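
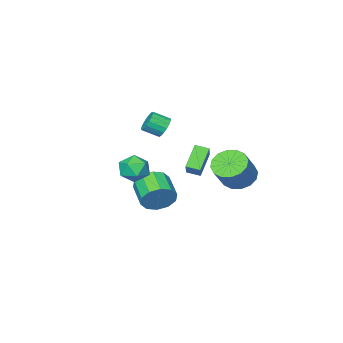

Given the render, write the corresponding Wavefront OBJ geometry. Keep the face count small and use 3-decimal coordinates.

v -0.027 1.258 3.297
v 0.418 1.335 2.762
v 1.132 0.72 3.268
v 0.687 0.642 3.803
v 0.493 1.59 2.967
v 1.207 0.974 3.473
v 0.449 1.769 3.247
v 1.163 1.153 3.753
v 0.295 1.83 3.538
v 1.01 1.215 4.044
v 0.068 1.761 3.774
v 0.783 1.145 4.28
v -0.181 1.576 3.901
v 0.534 0.961 4.407
v -0.395 1.318 3.89
v 0.32 0.703 4.396
v -0.524 1.047 3.742
v 0.19 0.431 4.248
v -0.54 0.824 3.493
v 0.174 0.208 3.999
v -0.438 0.7 3.199
v 0.276 0.084 3.705
v -0.242 0.704 2.927
v 0.472 0.088 3.433
v 0.003 0.835 2.74
v 0.717 0.219 3.246
v 0.241 1.063 2.681
v 0.956 0.447 3.187
v -1.256 2.354 1.545
v -0.443 3.257 2.57
v -1.73 2.985 1.365
v -0.918 3.889 2.39
v -0.262 2.771 0.39
v 0.55 3.675 1.415
v -0.737 3.403 0.21
v 0.076 4.306 1.235
v -1.699 -1.296 -3.765
v -1.235 -1.839 -4.588
v -1.898 -3.328 -3.978
v -2.361 -2.784 -3.155
v -0.798 -1.824 -4.076
v -1.46 -3.313 -3.466
v -0.704 -1.607 -3.446
v -1.367 -3.096 -2.835
v -0.991 -1.271 -2.937
v -1.653 -2.76 -2.326
v -1.548 -0.944 -2.745
v -2.21 -2.433 -2.134
v -2.162 -0.752 -2.942
v -2.825 -2.241 -2.332
v -2.6 -0.767 -3.454
v -3.262 -2.256 -2.844
v -2.693 -0.984 -4.085
v -3.356 -2.473 -3.474
v -2.407 -1.32 -4.594
v -3.069 -2.809 -3.983
v -1.85 -1.647 -4.786
v -2.512 -3.136 -4.175
v 0.753 0.556 0.549
v 1.425 0.656 -0.183
v 0.495 -0.976 0.103
v 1.167 -0.876 -0.629
v 1.464 -0.878 0.324
v 1.624 0.069 0.6
v 0.296 -0.389 -0.68
v 0.456 0.558 -0.404
v 1.143 0.072 -0.943
v 1.864 -0.23 -0.322
v 0.056 -0.09 0.242
v 0.777 -0.392 0.863
v -3.305 3.642 -0.491
v -2.452 3.366 -1.075
v -1.343 3.781 0.346
v -2.195 4.058 0.931
v -2.526 3.905 -1.175
v -1.416 4.32 0.246
v -2.808 4.375 -1.092
v -1.699 4.79 0.329
v -3.223 4.648 -0.848
v -2.114 5.063 0.573
v -3.66 4.651 -0.508
v -2.551 5.067 0.913
v -4.002 4.385 -0.163
v -2.893 4.8 1.258
v -4.157 3.919 0.094
v -3.048 4.334 1.515
v -4.084 3.38 0.194
v -2.974 3.795 1.615
v -3.801 2.91 0.111
v -2.692 3.325 1.532
v -3.386 2.637 -0.133
v -2.277 3.052 1.288
v -2.949 2.633 -0.473
v -1.84 3.049 0.948
v -2.607 2.9 -0.818
v -1.498 3.315 0.603
f 2 1 5
f 2 5 3
f 3 5 6
f 3 6 4
f 5 1 7
f 5 7 6
f 6 7 8
f 6 8 4
f 7 1 9
f 7 9 8
f 8 9 10
f 8 10 4
f 9 1 11
f 9 11 10
f 10 11 12
f 10 12 4
f 11 1 13
f 11 13 12
f 12 13 14
f 12 14 4
f 13 1 15
f 13 15 14
f 14 15 16
f 14 16 4
f 15 1 17
f 15 17 16
f 16 17 18
f 16 18 4
f 17 1 19
f 17 19 18
f 18 19 20
f 18 20 4
f 19 1 21
f 19 21 20
f 20 21 22
f 20 22 4
f 21 1 23
f 21 23 22
f 22 23 24
f 22 24 4
f 23 1 25
f 23 25 24
f 24 25 26
f 24 26 4
f 25 1 27
f 25 27 26
f 26 27 28
f 26 28 4
f 27 1 2
f 27 2 28
f 28 2 3
f 28 3 4
f 30 32 29
f 33 30 29
f 29 32 31
f 31 33 29
f 30 36 32
f 34 30 33
f 34 36 30
f 32 36 31
f 35 33 31
f 31 36 35
f 35 34 33
f 36 34 35
f 38 37 41
f 38 41 39
f 39 41 42
f 39 42 40
f 41 37 43
f 41 43 42
f 42 43 44
f 42 44 40
f 43 37 45
f 43 45 44
f 44 45 46
f 44 46 40
f 45 37 47
f 45 47 46
f 46 47 48
f 46 48 40
f 47 37 49
f 47 49 48
f 48 49 50
f 48 50 40
f 49 37 51
f 49 51 50
f 50 51 52
f 50 52 40
f 51 37 53
f 51 53 52
f 52 53 54
f 52 54 40
f 53 37 55
f 53 55 54
f 54 55 56
f 54 56 40
f 55 37 57
f 55 57 56
f 56 57 58
f 56 58 40
f 57 37 38
f 57 38 58
f 58 38 39
f 58 39 40
f 59 70 64
f 59 64 60
f 59 60 66
f 59 66 69
f 59 69 70
f 60 64 68
f 64 70 63
f 70 69 61
f 69 66 65
f 66 60 67
f 62 68 63
f 62 63 61
f 62 61 65
f 62 65 67
f 62 67 68
f 63 68 64
f 61 63 70
f 65 61 69
f 67 65 66
f 68 67 60
f 72 71 75
f 72 75 73
f 73 75 76
f 73 76 74
f 75 71 77
f 75 77 76
f 76 77 78
f 76 78 74
f 77 71 79
f 77 79 78
f 78 79 80
f 78 80 74
f 79 71 81
f 79 81 80
f 80 81 82
f 80 82 74
f 81 71 83
f 81 83 82
f 82 83 84
f 82 84 74
f 83 71 85
f 83 85 84
f 84 85 86
f 84 86 74
f 85 71 87
f 85 87 86
f 86 87 88
f 86 88 74
f 87 71 89
f 87 89 88
f 88 89 90
f 88 90 74
f 89 71 91
f 89 91 90
f 90 91 92
f 90 92 74
f 91 71 93
f 91 93 92
f 92 93 94
f 92 94 74
f 93 71 95
f 93 95 94
f 94 95 96
f 94 96 74
f 95 71 72
f 95 72 96
f 96 72 73
f 96 73 74



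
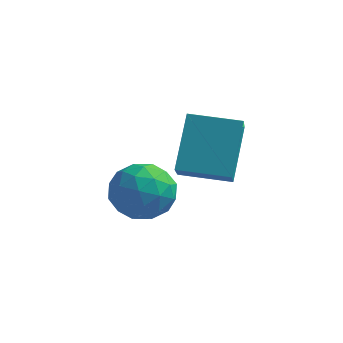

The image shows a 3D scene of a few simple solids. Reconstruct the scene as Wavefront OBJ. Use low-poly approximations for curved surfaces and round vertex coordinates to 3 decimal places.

v -1.23 -2.667 -3.06
v -0.734 -2.422 -3.904
v -1.826 -3.998 -3.796
v -1.33 -3.753 -4.64
v -0.819 -4.051 -3.823
v -0.45 -3.229 -3.368
v -2.11 -3.191 -4.332
v -1.741 -2.369 -3.877
v -1.278 -2.746 -4.691
v -0.48 -3.278 -4.376
v -2.08 -3.142 -3.324
v -1.282 -3.674 -3.009
v -0.93 -2.428 -3.418
v -1.63 -3.992 -4.282
v -1.33 -4.168 -3.802
v -1.038 -4.024 -4.298
v -0.763 -2.902 -3.102
v -0.471 -2.758 -3.599
v -0.521 -3.716 -3.551
v -2.089 -3.662 -4.101
v -1.797 -3.518 -4.598
v -1.522 -2.396 -3.402
v -1.23 -2.252 -3.898
v -2.039 -2.704 -4.149
v -0.958 -2.475 -4.376
v -1.308 -3.257 -4.808
v -1.767 -2.926 -4.627
v -1.55 -2.443 -4.36
v -0.489 -2.787 -4.191
v -0.839 -3.569 -4.623
v -0.538 -3.745 -4.143
v -0.322 -3.261 -3.876
v -0.808 -2.977 -4.653
v -1.721 -2.851 -3.077
v -2.071 -3.633 -3.509
v -2.238 -3.159 -3.824
v -2.022 -2.675 -3.557
v -1.252 -3.163 -2.892
v -1.602 -3.945 -3.324
v -1.01 -3.977 -3.34
v -0.793 -3.494 -3.073
v -1.752 -3.443 -3.047
v 0.332 -4.612 -1.835
v 0.159 -3.49 -0.362
v -0.097 -3.518 -2.719
v -0.27 -2.396 -1.245
v 1.75 -4.184 -1.995
v 1.577 -3.062 -0.521
v 1.321 -3.09 -2.878
v 1.148 -1.968 -1.405
f 1 38 17
f 38 12 41
f 17 41 6
f 38 41 17
f 1 17 13
f 17 6 18
f 13 18 2
f 17 18 13
f 1 13 22
f 13 2 23
f 22 23 8
f 13 23 22
f 1 22 34
f 22 8 37
f 34 37 11
f 22 37 34
f 1 34 38
f 34 11 42
f 38 42 12
f 34 42 38
f 2 18 29
f 18 6 32
f 29 32 10
f 18 32 29
f 6 41 19
f 41 12 40
f 19 40 5
f 41 40 19
f 12 42 39
f 42 11 35
f 39 35 3
f 42 35 39
f 11 37 36
f 37 8 24
f 36 24 7
f 37 24 36
f 8 23 28
f 23 2 25
f 28 25 9
f 23 25 28
f 4 30 16
f 30 10 31
f 16 31 5
f 30 31 16
f 4 16 14
f 16 5 15
f 14 15 3
f 16 15 14
f 4 14 21
f 14 3 20
f 21 20 7
f 14 20 21
f 4 21 26
f 21 7 27
f 26 27 9
f 21 27 26
f 4 26 30
f 26 9 33
f 30 33 10
f 26 33 30
f 5 31 19
f 31 10 32
f 19 32 6
f 31 32 19
f 3 15 39
f 15 5 40
f 39 40 12
f 15 40 39
f 7 20 36
f 20 3 35
f 36 35 11
f 20 35 36
f 9 27 28
f 27 7 24
f 28 24 8
f 27 24 28
f 10 33 29
f 33 9 25
f 29 25 2
f 33 25 29
f 44 46 43
f 47 44 43
f 43 46 45
f 45 47 43
f 44 50 46
f 48 44 47
f 48 50 44
f 46 50 45
f 49 47 45
f 45 50 49
f 49 48 47
f 50 48 49



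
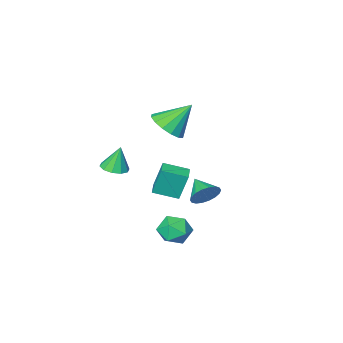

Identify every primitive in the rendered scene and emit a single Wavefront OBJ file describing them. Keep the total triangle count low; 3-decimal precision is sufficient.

v -1.591 3.724 0.713
v -1.32 3.413 0.122
v -1.689 2.736 1.187
v -1.059 3.472 0.298
v -0.903 3.581 0.556
v -0.884 3.718 0.845
v -1.004 3.856 1.108
v -1.241 3.968 1.292
v -1.548 4.032 1.362
v -1.863 4.034 1.303
v -2.124 3.975 1.127
v -2.279 3.867 0.869
v -2.299 3.73 0.58
v -2.178 3.591 0.317
v -1.941 3.479 0.133
v -1.635 3.416 0.063
v -1.289 2.438 -2.932
v -0.539 2.394 -2.508
v -1.841 1.506 -2.052
v -1.091 1.462 -1.628
v -1.567 2.18 -1.589
v -1.226 2.756 -2.133
v -1.154 1.144 -2.427
v -0.813 1.72 -2.971
v -0.456 1.595 -2.196
v -0.711 2.235 -1.678
v -1.669 1.665 -2.882
v -1.924 2.305 -2.364
v -3.991 -1.893 -2.71
v -4.314 -1.598 -1.233
v -3.475 -1.218 -2.732
v -3.798 -0.923 -1.255
v -3.002 -2.637 -2.345
v -3.325 -2.342 -0.868
v -2.486 -1.962 -2.367
v -2.809 -1.667 -0.89
v -0.938 -2.648 -0.553
v -0.278 -2.499 -0.418
v -1.222 -2.552 0.733
v -0.483 -2.133 -0.491
v -0.862 -1.963 -0.587
v -1.27 -2.055 -0.671
v -1.551 -2.374 -0.709
v -1.598 -2.797 -0.688
v -1.392 -3.164 -0.615
v -1.013 -3.333 -0.518
v -0.605 -3.241 -0.435
v -0.324 -2.923 -0.396
v -2.272 -0.318 2.824
v -1.629 -0.617 3.457
v -3.288 0.098 4.056
v -1.523 -0.143 3.383
v -1.619 0.285 3.16
v -1.889 0.551 2.847
v -2.262 0.585 2.528
v -2.637 0.376 2.288
v -2.914 -0.018 2.192
v -3.02 -0.493 2.266
v -2.924 -0.921 2.489
v -2.654 -1.187 2.802
v -2.282 -1.22 3.121
v -1.906 -1.012 3.361
f 2 1 4
f 2 4 3
f 4 1 5
f 4 5 3
f 5 1 6
f 5 6 3
f 6 1 7
f 6 7 3
f 7 1 8
f 7 8 3
f 8 1 9
f 8 9 3
f 9 1 10
f 9 10 3
f 10 1 11
f 10 11 3
f 11 1 12
f 11 12 3
f 12 1 13
f 12 13 3
f 13 1 14
f 13 14 3
f 14 1 15
f 14 15 3
f 15 1 16
f 15 16 3
f 16 1 2
f 16 2 3
f 17 28 22
f 17 22 18
f 17 18 24
f 17 24 27
f 17 27 28
f 18 22 26
f 22 28 21
f 28 27 19
f 27 24 23
f 24 18 25
f 20 26 21
f 20 21 19
f 20 19 23
f 20 23 25
f 20 25 26
f 21 26 22
f 19 21 28
f 23 19 27
f 25 23 24
f 26 25 18
f 30 32 29
f 33 30 29
f 29 32 31
f 31 33 29
f 30 36 32
f 34 30 33
f 34 36 30
f 32 36 31
f 35 33 31
f 31 36 35
f 35 34 33
f 36 34 35
f 38 37 40
f 38 40 39
f 40 37 41
f 40 41 39
f 41 37 42
f 41 42 39
f 42 37 43
f 42 43 39
f 43 37 44
f 43 44 39
f 44 37 45
f 44 45 39
f 45 37 46
f 45 46 39
f 46 37 47
f 46 47 39
f 47 37 48
f 47 48 39
f 48 37 38
f 48 38 39
f 50 49 52
f 50 52 51
f 52 49 53
f 52 53 51
f 53 49 54
f 53 54 51
f 54 49 55
f 54 55 51
f 55 49 56
f 55 56 51
f 56 49 57
f 56 57 51
f 57 49 58
f 57 58 51
f 58 49 59
f 58 59 51
f 59 49 60
f 59 60 51
f 60 49 61
f 60 61 51
f 61 49 62
f 61 62 51
f 62 49 50
f 62 50 51



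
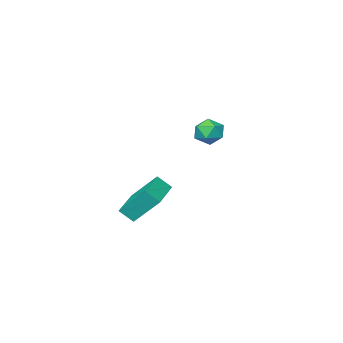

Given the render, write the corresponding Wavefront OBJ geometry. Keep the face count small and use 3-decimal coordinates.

v 0.803 -4.195 -2.497
v 1.244 -4.704 -1.884
v 0.156 -3.119 -1.138
v 0.597 -3.628 -0.525
v 2.463 -2.972 -2.675
v 2.904 -3.481 -2.062
v 1.816 -1.896 -1.316
v 2.257 -2.405 -0.703
v 1.553 2.066 4.276
v 1.936 2.45 3.763
v 2.304 1.13 4.137
v 2.687 1.514 3.624
v 2.71 1.723 4.34
v 2.245 2.301 4.426
v 1.995 1.279 3.474
v 1.53 1.857 3.56
v 2.209 1.963 3.267
v 2.651 2.238 3.802
v 1.589 1.342 4.098
v 2.031 1.617 4.633
f 2 4 1
f 5 2 1
f 1 4 3
f 3 5 1
f 2 8 4
f 6 2 5
f 6 8 2
f 4 8 3
f 7 5 3
f 3 8 7
f 7 6 5
f 8 6 7
f 9 20 14
f 9 14 10
f 9 10 16
f 9 16 19
f 9 19 20
f 10 14 18
f 14 20 13
f 20 19 11
f 19 16 15
f 16 10 17
f 12 18 13
f 12 13 11
f 12 11 15
f 12 15 17
f 12 17 18
f 13 18 14
f 11 13 20
f 15 11 19
f 17 15 16
f 18 17 10



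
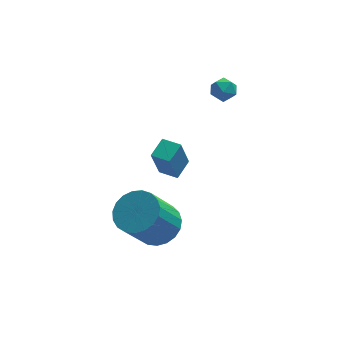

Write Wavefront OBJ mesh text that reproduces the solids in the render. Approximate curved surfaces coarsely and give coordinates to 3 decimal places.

v -0.997 1.914 -1.082
v -1.355 1.492 0.462
v -1.722 2.411 -1.114
v -2.08 1.99 0.43
v -0.48 2.69 -0.75
v -0.838 2.269 0.794
v -1.205 3.188 -0.782
v -1.563 2.766 0.762
v -1.946 -0.505 -1.719
v -1.097 -0.294 -1.175
v -2.005 -1.065 0.542
v -2.854 -1.275 -0.001
v -1.322 0.067 -1.132
v -2.23 -0.703 0.585
v -1.655 0.33 -1.19
v -2.563 -0.44 0.527
v -2.038 0.449 -1.34
v -2.947 -0.322 0.377
v -2.406 0.402 -1.555
v -3.314 -0.368 0.162
v -2.694 0.199 -1.799
v -3.602 -0.572 -0.081
v -2.852 -0.126 -2.028
v -3.761 -0.897 -0.311
v -2.854 -0.516 -2.204
v -3.762 -1.287 -0.487
v -2.699 -0.905 -2.296
v -3.607 -1.675 -0.579
v -2.413 -1.224 -2.289
v -3.322 -1.995 -0.571
v -2.047 -1.419 -2.182
v -2.955 -2.189 -0.465
v -1.663 -1.456 -1.996
v -2.572 -2.226 -0.278
v -1.328 -1.328 -1.761
v -2.237 -2.098 -0.044
v -1.1 -1.058 -1.52
v -2.009 -1.828 0.198
v -1.018 -0.692 -1.312
v -1.927 -1.463 0.405
v 0.426 3.087 3.86
v 0.957 3.24 3.556
v 0.843 2.2 4.144
v 1.374 2.353 3.84
v 1.208 2.666 4.362
v 0.95 3.214 4.187
v 0.85 2.226 3.513
v 0.592 2.774 3.338
v 1.219 2.708 3.342
v 1.441 2.98 3.867
v 0.359 2.46 3.833
v 0.581 2.732 4.358
f 2 4 1
f 5 2 1
f 1 4 3
f 3 5 1
f 2 8 4
f 6 2 5
f 6 8 2
f 4 8 3
f 7 5 3
f 3 8 7
f 7 6 5
f 8 6 7
f 10 9 13
f 10 13 11
f 11 13 14
f 11 14 12
f 13 9 15
f 13 15 14
f 14 15 16
f 14 16 12
f 15 9 17
f 15 17 16
f 16 17 18
f 16 18 12
f 17 9 19
f 17 19 18
f 18 19 20
f 18 20 12
f 19 9 21
f 19 21 20
f 20 21 22
f 20 22 12
f 21 9 23
f 21 23 22
f 22 23 24
f 22 24 12
f 23 9 25
f 23 25 24
f 24 25 26
f 24 26 12
f 25 9 27
f 25 27 26
f 26 27 28
f 26 28 12
f 27 9 29
f 27 29 28
f 28 29 30
f 28 30 12
f 29 9 31
f 29 31 30
f 30 31 32
f 30 32 12
f 31 9 33
f 31 33 32
f 32 33 34
f 32 34 12
f 33 9 35
f 33 35 34
f 34 35 36
f 34 36 12
f 35 9 37
f 35 37 36
f 36 37 38
f 36 38 12
f 37 9 39
f 37 39 38
f 38 39 40
f 38 40 12
f 39 9 10
f 39 10 40
f 40 10 11
f 40 11 12
f 41 52 46
f 41 46 42
f 41 42 48
f 41 48 51
f 41 51 52
f 42 46 50
f 46 52 45
f 52 51 43
f 51 48 47
f 48 42 49
f 44 50 45
f 44 45 43
f 44 43 47
f 44 47 49
f 44 49 50
f 45 50 46
f 43 45 52
f 47 43 51
f 49 47 48
f 50 49 42



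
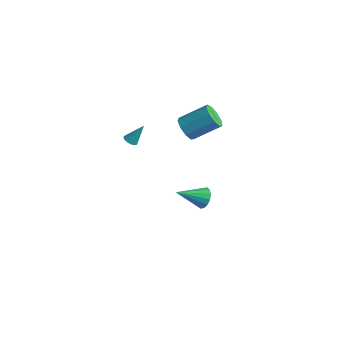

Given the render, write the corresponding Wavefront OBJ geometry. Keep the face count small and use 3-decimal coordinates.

v -0.269 -0.682 3.258
v 0.215 -0.8 3.149
v 0.189 0.042 4.502
v 0.163 -0.547 3.021
v -0.027 -0.338 2.969
v -0.293 -0.237 3.009
v -0.552 -0.278 3.127
v -0.72 -0.447 3.287
v -0.746 -0.69 3.438
v -0.619 -0.931 3.532
v -0.382 -1.092 3.538
v -0.108 -1.123 3.456
v 0.114 -1.014 3.311
v 1.432 4.155 -4.473
v 2.152 3.98 -4.077
v 0.488 2.545 -3.467
v 1.946 4.263 -3.817
v 1.603 4.516 -3.734
v 1.214 4.673 -3.848
v 0.883 4.691 -4.13
v 0.699 4.565 -4.503
v 0.712 4.33 -4.869
v 0.917 4.047 -5.128
v 1.261 3.794 -5.212
v 1.65 3.637 -5.097
v 1.981 3.619 -4.816
v 2.164 3.745 -4.442
v 1.347 2.557 3.42
v 2.142 2.202 3.066
v 3.269 3.588 4.207
v 2.473 3.943 4.56
v 1.93 2.681 2.693
v 3.057 4.067 3.834
v 1.445 3.102 2.66
v 2.572 4.488 3.801
v 0.914 3.268 2.983
v 2.041 4.654 4.123
v 0.585 3.101 3.51
v 1.712 4.488 4.651
v 0.613 2.68 3.995
v 1.74 4.066 5.135
v 0.984 2.201 4.21
v 2.111 3.587 5.351
v 1.524 1.888 4.056
v 2.651 3.275 5.197
v 1.982 1.889 3.604
v 3.109 3.275 4.745
f 2 1 4
f 2 4 3
f 4 1 5
f 4 5 3
f 5 1 6
f 5 6 3
f 6 1 7
f 6 7 3
f 7 1 8
f 7 8 3
f 8 1 9
f 8 9 3
f 9 1 10
f 9 10 3
f 10 1 11
f 10 11 3
f 11 1 12
f 11 12 3
f 12 1 13
f 12 13 3
f 13 1 2
f 13 2 3
f 15 14 17
f 15 17 16
f 17 14 18
f 17 18 16
f 18 14 19
f 18 19 16
f 19 14 20
f 19 20 16
f 20 14 21
f 20 21 16
f 21 14 22
f 21 22 16
f 22 14 23
f 22 23 16
f 23 14 24
f 23 24 16
f 24 14 25
f 24 25 16
f 25 14 26
f 25 26 16
f 26 14 27
f 26 27 16
f 27 14 15
f 27 15 16
f 29 28 32
f 29 32 30
f 30 32 33
f 30 33 31
f 32 28 34
f 32 34 33
f 33 34 35
f 33 35 31
f 34 28 36
f 34 36 35
f 35 36 37
f 35 37 31
f 36 28 38
f 36 38 37
f 37 38 39
f 37 39 31
f 38 28 40
f 38 40 39
f 39 40 41
f 39 41 31
f 40 28 42
f 40 42 41
f 41 42 43
f 41 43 31
f 42 28 44
f 42 44 43
f 43 44 45
f 43 45 31
f 44 28 46
f 44 46 45
f 45 46 47
f 45 47 31
f 46 28 29
f 46 29 47
f 47 29 30
f 47 30 31



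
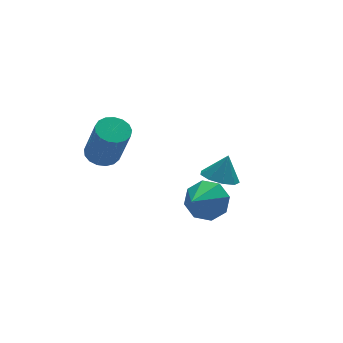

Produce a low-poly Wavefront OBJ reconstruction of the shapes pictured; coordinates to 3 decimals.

v 1.608 1.57 -0.449
v 2.081 2.25 -0.745
v 2.072 1.75 0.709
v 1.542 2.44 -0.558
v 1.033 2.223 -0.32
v 0.793 1.7 -0.143
v 0.935 1.116 -0.108
v 1.392 0.744 -0.233
v 1.95 0.759 -0.459
v 2.348 1.152 -0.68
v 2.4 1.741 -0.793
v -0.263 -1.623 0.784
v 0.514 -2.133 1.153
v -1.317 -2.597 1.656
v 0.322 -1.534 1.59
v -0.212 -0.988 1.555
v -0.776 -0.813 1.068
v -1.04 -1.113 0.415
v -0.848 -1.711 -0.022
v -0.314 -2.258 0.013
v 0.251 -2.432 0.5
v -3.621 1.407 2.499
v -3.058 1.891 2.66
v -2.855 1.018 4.581
v -3.419 0.533 4.421
v -3.357 2.065 2.771
v -3.155 1.192 4.692
v -3.717 2.089 2.82
v -3.514 1.216 4.741
v -4.055 1.956 2.795
v -3.852 1.083 4.716
v -4.293 1.698 2.703
v -4.091 0.825 4.624
v -4.378 1.372 2.564
v -4.175 0.499 4.485
v -4.289 1.055 2.41
v -4.087 0.182 4.331
v -4.047 0.818 2.277
v -3.845 -0.055 4.198
v -3.708 0.716 2.195
v -3.506 -0.157 4.116
v -3.349 0.772 2.182
v -3.146 -0.101 4.103
v -3.052 0.973 2.243
v -2.85 0.1 4.164
v -2.886 1.274 2.362
v -2.683 0.401 4.283
v -2.888 1.605 2.512
v -2.685 0.732 4.434
f 2 1 4
f 2 4 3
f 4 1 5
f 4 5 3
f 5 1 6
f 5 6 3
f 6 1 7
f 6 7 3
f 7 1 8
f 7 8 3
f 8 1 9
f 8 9 3
f 9 1 10
f 9 10 3
f 10 1 11
f 10 11 3
f 11 1 2
f 11 2 3
f 13 12 15
f 13 15 14
f 15 12 16
f 15 16 14
f 16 12 17
f 16 17 14
f 17 12 18
f 17 18 14
f 18 12 19
f 18 19 14
f 19 12 20
f 19 20 14
f 20 12 21
f 20 21 14
f 21 12 13
f 21 13 14
f 23 22 26
f 23 26 24
f 24 26 27
f 24 27 25
f 26 22 28
f 26 28 27
f 27 28 29
f 27 29 25
f 28 22 30
f 28 30 29
f 29 30 31
f 29 31 25
f 30 22 32
f 30 32 31
f 31 32 33
f 31 33 25
f 32 22 34
f 32 34 33
f 33 34 35
f 33 35 25
f 34 22 36
f 34 36 35
f 35 36 37
f 35 37 25
f 36 22 38
f 36 38 37
f 37 38 39
f 37 39 25
f 38 22 40
f 38 40 39
f 39 40 41
f 39 41 25
f 40 22 42
f 40 42 41
f 41 42 43
f 41 43 25
f 42 22 44
f 42 44 43
f 43 44 45
f 43 45 25
f 44 22 46
f 44 46 45
f 45 46 47
f 45 47 25
f 46 22 48
f 46 48 47
f 47 48 49
f 47 49 25
f 48 22 23
f 48 23 49
f 49 23 24
f 49 24 25



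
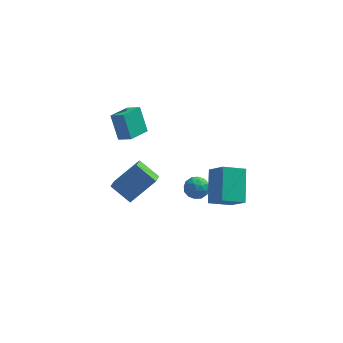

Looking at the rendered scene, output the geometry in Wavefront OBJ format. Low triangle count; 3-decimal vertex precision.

v -2.482 -0.504 -1.152
v -3.585 0.053 -0.301
v -2.375 0.428 -1.622
v -3.478 0.985 -0.772
v -1.102 0.055 0.272
v -2.205 0.612 1.122
v -0.995 0.987 -0.199
v -2.098 1.544 0.652
v 1.357 -0.469 0.959
v 1.824 -0.997 1.235
v 0.496 -1.323 0.785
v 0.963 -1.851 1.061
v 0.678 -1.321 1.52
v 1.21 -0.793 1.627
v 1.11 -1.527 0.393
v 1.642 -0.999 0.5
v 1.672 -1.651 0.885
v 1.405 -1.523 1.582
v 0.915 -0.797 0.438
v 0.648 -0.669 1.135
v 1.666 -0.658 1.112
v 0.654 -1.662 0.908
v 0.486 -1.35 1.178
v 0.761 -1.66 1.34
v 1.305 -0.538 1.343
v 1.58 -0.849 1.505
v 0.906 -1.039 1.673
v 0.74 -1.471 0.515
v 1.015 -1.782 0.677
v 1.559 -0.66 0.68
v 1.834 -0.97 0.842
v 1.414 -1.281 0.347
v 1.851 -1.353 1.069
v 1.345 -1.854 0.966
v 1.431 -1.664 0.574
v 1.744 -1.354 0.637
v 1.694 -1.278 1.478
v 1.188 -1.779 1.376
v 1.02 -1.468 1.646
v 1.333 -1.158 1.709
v 1.605 -1.662 1.272
v 1.132 -0.541 0.644
v 0.626 -1.042 0.542
v 0.987 -1.162 0.311
v 1.3 -0.852 0.374
v 0.975 -0.466 1.054
v 0.469 -0.967 0.951
v 0.576 -0.966 1.383
v 0.889 -0.656 1.446
v 0.715 -0.658 0.748
v 3.05 -2.954 1.383
v 1.841 -3.366 1.905
v 3.032 -1.294 2.653
v 1.823 -1.706 3.175
v 3.797 -3.774 2.465
v 2.588 -4.186 2.987
v 3.779 -2.114 3.735
v 2.57 -2.526 4.257
v -3.376 2.985 1.122
v -3.844 3.719 2.571
v -2.549 4.178 0.785
v -3.017 4.912 2.234
v -2.623 2.588 1.566
v -3.091 3.322 3.015
v -1.796 3.781 1.229
v -2.264 4.515 2.678
f 2 4 1
f 5 2 1
f 1 4 3
f 3 5 1
f 2 8 4
f 6 2 5
f 6 8 2
f 4 8 3
f 7 5 3
f 3 8 7
f 7 6 5
f 8 6 7
f 9 46 25
f 46 20 49
f 25 49 14
f 46 49 25
f 9 25 21
f 25 14 26
f 21 26 10
f 25 26 21
f 9 21 30
f 21 10 31
f 30 31 16
f 21 31 30
f 9 30 42
f 30 16 45
f 42 45 19
f 30 45 42
f 9 42 46
f 42 19 50
f 46 50 20
f 42 50 46
f 10 26 37
f 26 14 40
f 37 40 18
f 26 40 37
f 14 49 27
f 49 20 48
f 27 48 13
f 49 48 27
f 20 50 47
f 50 19 43
f 47 43 11
f 50 43 47
f 19 45 44
f 45 16 32
f 44 32 15
f 45 32 44
f 16 31 36
f 31 10 33
f 36 33 17
f 31 33 36
f 12 38 24
f 38 18 39
f 24 39 13
f 38 39 24
f 12 24 22
f 24 13 23
f 22 23 11
f 24 23 22
f 12 22 29
f 22 11 28
f 29 28 15
f 22 28 29
f 12 29 34
f 29 15 35
f 34 35 17
f 29 35 34
f 12 34 38
f 34 17 41
f 38 41 18
f 34 41 38
f 13 39 27
f 39 18 40
f 27 40 14
f 39 40 27
f 11 23 47
f 23 13 48
f 47 48 20
f 23 48 47
f 15 28 44
f 28 11 43
f 44 43 19
f 28 43 44
f 17 35 36
f 35 15 32
f 36 32 16
f 35 32 36
f 18 41 37
f 41 17 33
f 37 33 10
f 41 33 37
f 52 54 51
f 55 52 51
f 51 54 53
f 53 55 51
f 52 58 54
f 56 52 55
f 56 58 52
f 54 58 53
f 57 55 53
f 53 58 57
f 57 56 55
f 58 56 57
f 60 62 59
f 63 60 59
f 59 62 61
f 61 63 59
f 60 66 62
f 64 60 63
f 64 66 60
f 62 66 61
f 65 63 61
f 61 66 65
f 65 64 63
f 66 64 65



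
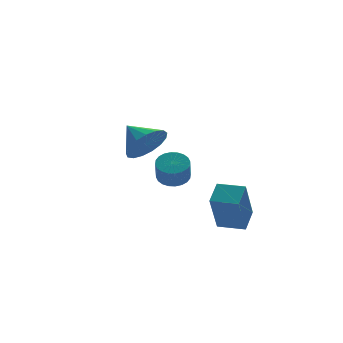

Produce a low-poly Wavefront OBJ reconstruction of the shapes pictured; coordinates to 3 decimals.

v -0.479 3.12 -2.658
v -0.114 3.568 -2.338
v -0.317 3.107 -1.462
v -0.681 2.66 -1.782
v -0.346 3.679 -2.333
v -0.549 3.219 -1.457
v -0.598 3.706 -2.377
v -0.801 3.245 -1.502
v -0.832 3.643 -2.465
v -1.035 3.182 -1.589
v -1.013 3.501 -2.581
v -1.215 3.04 -1.706
v -1.111 3.301 -2.71
v -1.314 2.84 -1.834
v -1.114 3.073 -2.83
v -1.317 2.612 -1.954
v -1.02 2.852 -2.924
v -1.223 2.392 -2.048
v -0.843 2.673 -2.978
v -1.046 2.212 -2.102
v -0.611 2.561 -2.983
v -0.814 2.101 -2.107
v -0.359 2.535 -2.938
v -0.562 2.074 -2.063
v -0.125 2.598 -2.851
v -0.328 2.137 -1.975
v 0.055 2.74 -2.734
v -0.147 2.279 -1.859
v 0.154 2.94 -2.606
v -0.049 2.479 -1.73
v 0.157 3.168 -2.486
v -0.046 2.707 -1.61
v 0.063 3.388 -2.392
v -0.14 2.928 -1.516
v -2.799 -0.333 0.567
v -2.393 0.215 -0.02
v -3.201 0.633 1.193
v -2.786 0.159 -0.186
v -3.182 -0.01 -0.18
v -3.491 -0.253 -0.003
v -3.64 -0.514 0.305
v -3.597 -0.735 0.673
v -3.371 -0.863 1.016
v -3.014 -0.87 1.257
v -2.608 -0.754 1.34
v -2.245 -0.542 1.245
v -2.009 -0.282 0.995
v -1.954 -0.034 0.648
v -2.092 0.146 0.281
v 0.458 -1.668 -3.624
v -0.131 -2.375 -1.962
v -0.369 -0.988 -3.628
v -0.958 -1.696 -1.966
v 1.018 -0.984 -3.134
v 0.429 -1.692 -1.472
v 0.191 -0.305 -3.138
v -0.398 -1.012 -1.476
f 2 1 5
f 2 5 3
f 3 5 6
f 3 6 4
f 5 1 7
f 5 7 6
f 6 7 8
f 6 8 4
f 7 1 9
f 7 9 8
f 8 9 10
f 8 10 4
f 9 1 11
f 9 11 10
f 10 11 12
f 10 12 4
f 11 1 13
f 11 13 12
f 12 13 14
f 12 14 4
f 13 1 15
f 13 15 14
f 14 15 16
f 14 16 4
f 15 1 17
f 15 17 16
f 16 17 18
f 16 18 4
f 17 1 19
f 17 19 18
f 18 19 20
f 18 20 4
f 19 1 21
f 19 21 20
f 20 21 22
f 20 22 4
f 21 1 23
f 21 23 22
f 22 23 24
f 22 24 4
f 23 1 25
f 23 25 24
f 24 25 26
f 24 26 4
f 25 1 27
f 25 27 26
f 26 27 28
f 26 28 4
f 27 1 29
f 27 29 28
f 28 29 30
f 28 30 4
f 29 1 31
f 29 31 30
f 30 31 32
f 30 32 4
f 31 1 33
f 31 33 32
f 32 33 34
f 32 34 4
f 33 1 2
f 33 2 34
f 34 2 3
f 34 3 4
f 36 35 38
f 36 38 37
f 38 35 39
f 38 39 37
f 39 35 40
f 39 40 37
f 40 35 41
f 40 41 37
f 41 35 42
f 41 42 37
f 42 35 43
f 42 43 37
f 43 35 44
f 43 44 37
f 44 35 45
f 44 45 37
f 45 35 46
f 45 46 37
f 46 35 47
f 46 47 37
f 47 35 48
f 47 48 37
f 48 35 49
f 48 49 37
f 49 35 36
f 49 36 37
f 51 53 50
f 54 51 50
f 50 53 52
f 52 54 50
f 51 57 53
f 55 51 54
f 55 57 51
f 53 57 52
f 56 54 52
f 52 57 56
f 56 55 54
f 57 55 56



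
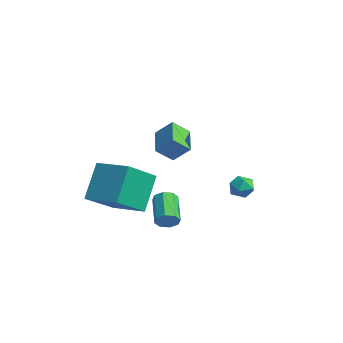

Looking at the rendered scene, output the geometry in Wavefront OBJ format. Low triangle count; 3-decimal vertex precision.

v 1.262 -2.704 -1.635
v 1.488 -2.934 -1.141
v 0.164 -2.406 -0.29
v -0.062 -2.176 -0.785
v 1.616 -2.506 -1.207
v 0.292 -1.978 -0.356
v 1.537 -2.194 -1.524
v 0.213 -1.666 -0.673
v 1.297 -2.181 -1.906
v -0.027 -1.653 -1.055
v 1.036 -2.474 -2.13
v -0.288 -1.946 -1.279
v 0.908 -2.902 -2.064
v -0.416 -2.374 -1.213
v 0.987 -3.214 -1.747
v -0.337 -2.686 -0.896
v 1.227 -3.227 -1.365
v -0.097 -2.699 -0.514
v -1.892 -3.942 -1.734
v -1.15 -5.653 -0.585
v -2.594 -3.028 0.081
v -1.852 -4.739 1.23
v -0.268 -3.101 -1.53
v 0.474 -4.812 -0.381
v -0.97 -2.187 0.285
v -0.228 -3.898 1.434
v 2.972 -4.094 3.473
v 1.723 -3.515 4.043
v 3.047 -3.289 2.819
v 1.799 -2.709 3.389
v 3.561 -3.551 4.211
v 2.313 -2.971 4.781
v 3.637 -2.745 3.557
v 2.388 -2.166 4.127
v 0.891 1.763 0.045
v 1.436 1.51 -0.301
v 0.244 0.95 -0.379
v 0.789 0.697 -0.725
v 0.766 0.65 -0.033
v 1.166 1.153 0.229
v 0.514 1.307 -0.909
v 0.914 1.81 -0.647
v 1.203 1.228 -0.891
v 1.359 0.822 -0.35
v 0.321 1.638 -0.33
v 0.477 1.232 0.211
f 2 1 5
f 2 5 3
f 3 5 6
f 3 6 4
f 5 1 7
f 5 7 6
f 6 7 8
f 6 8 4
f 7 1 9
f 7 9 8
f 8 9 10
f 8 10 4
f 9 1 11
f 9 11 10
f 10 11 12
f 10 12 4
f 11 1 13
f 11 13 12
f 12 13 14
f 12 14 4
f 13 1 15
f 13 15 14
f 14 15 16
f 14 16 4
f 15 1 17
f 15 17 16
f 16 17 18
f 16 18 4
f 17 1 2
f 17 2 18
f 18 2 3
f 18 3 4
f 20 22 19
f 23 20 19
f 19 22 21
f 21 23 19
f 20 26 22
f 24 20 23
f 24 26 20
f 22 26 21
f 25 23 21
f 21 26 25
f 25 24 23
f 26 24 25
f 28 30 27
f 31 28 27
f 27 30 29
f 29 31 27
f 28 34 30
f 32 28 31
f 32 34 28
f 30 34 29
f 33 31 29
f 29 34 33
f 33 32 31
f 34 32 33
f 35 46 40
f 35 40 36
f 35 36 42
f 35 42 45
f 35 45 46
f 36 40 44
f 40 46 39
f 46 45 37
f 45 42 41
f 42 36 43
f 38 44 39
f 38 39 37
f 38 37 41
f 38 41 43
f 38 43 44
f 39 44 40
f 37 39 46
f 41 37 45
f 43 41 42
f 44 43 36



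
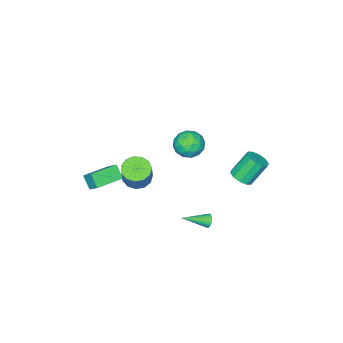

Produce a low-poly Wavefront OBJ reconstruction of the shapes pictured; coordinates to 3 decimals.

v 0.623 2.76 -2.83
v 0.883 2.862 -3.245
v 1.957 1.8 -2.23
v 0.937 3.01 -3.129
v 0.943 3.119 -2.967
v 0.901 3.174 -2.785
v 0.816 3.166 -2.609
v 0.701 3.096 -2.468
v 0.575 2.975 -2.381
v 0.456 2.821 -2.363
v 0.363 2.658 -2.415
v 0.309 2.511 -2.531
v 0.303 2.402 -2.693
v 0.346 2.347 -2.875
v 0.43 2.355 -3.051
v 0.545 2.425 -3.192
v 0.671 2.546 -3.279
v 0.79 2.7 -3.298
v 2.244 -3.334 -1.536
v 2.063 -4.019 -0.747
v 2.378 -2.541 -0.815
v 2.197 -3.226 -0.027
v 4.043 -3.714 -1.453
v 3.862 -4.399 -0.665
v 4.177 -2.921 -0.733
v 3.996 -3.606 0.056
v 3.619 -0.166 1.657
v 4.237 0.289 1.186
v 4.998 0.94 2.812
v 4.381 0.486 3.283
v 3.842 0.603 1.245
v 4.604 1.254 2.871
v 3.377 0.672 1.435
v 4.139 1.323 3.061
v 2.989 0.476 1.695
v 3.751 1.127 3.321
v 2.801 0.076 1.943
v 3.562 0.727 3.57
v 2.873 -0.401 2.101
v 3.634 0.25 3.727
v 3.181 -0.803 2.117
v 3.943 -0.152 3.743
v 3.629 -1.003 1.988
v 4.391 -0.351 3.614
v 4.074 -0.936 1.753
v 4.835 -0.285 3.379
v 4.374 -0.626 1.488
v 5.136 0.026 3.114
v 4.435 -0.169 1.276
v 5.196 0.483 2.902
v -4.546 -2.43 -2.358
v -4.027 -1.739 -1.705
v -3.633 -3.761 -1.675
v -3.114 -3.07 -1.022
v -4.167 -3.272 -0.869
v -4.731 -2.45 -1.292
v -2.929 -3.05 -2.088
v -3.493 -2.228 -2.511
v -3.028 -2.122 -1.539
v -3.793 -2.26 -0.785
v -3.867 -3.24 -2.595
v -4.632 -3.378 -1.841
v -4.366 -1.968 -2.092
v -3.294 -3.532 -1.288
v -3.913 -3.651 -1.198
v -3.608 -3.245 -0.815
v -4.78 -2.386 -1.849
v -4.475 -1.98 -1.465
v -4.558 -2.881 -0.973
v -3.185 -3.52 -1.915
v -2.88 -3.114 -1.531
v -4.052 -2.255 -2.565
v -3.747 -1.849 -2.182
v -3.102 -2.619 -2.407
v -3.474 -1.787 -1.61
v -2.938 -2.569 -1.208
v -2.829 -2.557 -1.835
v -3.16 -2.074 -2.084
v -3.924 -1.868 -1.167
v -3.388 -2.65 -0.765
v -4.007 -2.769 -0.675
v -4.338 -2.285 -0.924
v -3.337 -2.093 -1.069
v -4.272 -2.85 -2.615
v -3.736 -3.632 -2.213
v -3.322 -3.215 -2.456
v -3.653 -2.731 -2.705
v -4.722 -2.931 -2.172
v -4.186 -3.713 -1.77
v -4.5 -3.426 -1.296
v -4.831 -2.943 -1.545
v -4.323 -3.407 -2.311
v -2.387 2.725 -0.728
v -1.725 2.662 -0.301
v -2.631 3.153 1.175
v -3.293 3.215 0.748
v -1.753 3.12 -0.47
v -2.659 3.61 1.006
v -2.023 3.426 -0.738
v -2.929 3.916 0.738
v -2.432 3.464 -1.002
v -3.338 3.955 0.474
v -2.824 3.22 -1.161
v -3.73 3.711 0.315
v -3.049 2.787 -1.155
v -3.955 3.278 0.321
v -3.021 2.33 -0.986
v -3.927 2.82 0.49
v -2.751 2.024 -0.718
v -3.657 2.514 0.758
v -2.342 1.985 -0.454
v -3.248 2.476 1.022
v -1.95 2.229 -0.295
v -2.856 2.72 1.181
f 2 1 4
f 2 4 3
f 4 1 5
f 4 5 3
f 5 1 6
f 5 6 3
f 6 1 7
f 6 7 3
f 7 1 8
f 7 8 3
f 8 1 9
f 8 9 3
f 9 1 10
f 9 10 3
f 10 1 11
f 10 11 3
f 11 1 12
f 11 12 3
f 12 1 13
f 12 13 3
f 13 1 14
f 13 14 3
f 14 1 15
f 14 15 3
f 15 1 16
f 15 16 3
f 16 1 17
f 16 17 3
f 17 1 18
f 17 18 3
f 18 1 2
f 18 2 3
f 20 22 19
f 23 20 19
f 19 22 21
f 21 23 19
f 20 26 22
f 24 20 23
f 24 26 20
f 22 26 21
f 25 23 21
f 21 26 25
f 25 24 23
f 26 24 25
f 28 27 31
f 28 31 29
f 29 31 32
f 29 32 30
f 31 27 33
f 31 33 32
f 32 33 34
f 32 34 30
f 33 27 35
f 33 35 34
f 34 35 36
f 34 36 30
f 35 27 37
f 35 37 36
f 36 37 38
f 36 38 30
f 37 27 39
f 37 39 38
f 38 39 40
f 38 40 30
f 39 27 41
f 39 41 40
f 40 41 42
f 40 42 30
f 41 27 43
f 41 43 42
f 42 43 44
f 42 44 30
f 43 27 45
f 43 45 44
f 44 45 46
f 44 46 30
f 45 27 47
f 45 47 46
f 46 47 48
f 46 48 30
f 47 27 49
f 47 49 48
f 48 49 50
f 48 50 30
f 49 27 28
f 49 28 50
f 50 28 29
f 50 29 30
f 51 88 67
f 88 62 91
f 67 91 56
f 88 91 67
f 51 67 63
f 67 56 68
f 63 68 52
f 67 68 63
f 51 63 72
f 63 52 73
f 72 73 58
f 63 73 72
f 51 72 84
f 72 58 87
f 84 87 61
f 72 87 84
f 51 84 88
f 84 61 92
f 88 92 62
f 84 92 88
f 52 68 79
f 68 56 82
f 79 82 60
f 68 82 79
f 56 91 69
f 91 62 90
f 69 90 55
f 91 90 69
f 62 92 89
f 92 61 85
f 89 85 53
f 92 85 89
f 61 87 86
f 87 58 74
f 86 74 57
f 87 74 86
f 58 73 78
f 73 52 75
f 78 75 59
f 73 75 78
f 54 80 66
f 80 60 81
f 66 81 55
f 80 81 66
f 54 66 64
f 66 55 65
f 64 65 53
f 66 65 64
f 54 64 71
f 64 53 70
f 71 70 57
f 64 70 71
f 54 71 76
f 71 57 77
f 76 77 59
f 71 77 76
f 54 76 80
f 76 59 83
f 80 83 60
f 76 83 80
f 55 81 69
f 81 60 82
f 69 82 56
f 81 82 69
f 53 65 89
f 65 55 90
f 89 90 62
f 65 90 89
f 57 70 86
f 70 53 85
f 86 85 61
f 70 85 86
f 59 77 78
f 77 57 74
f 78 74 58
f 77 74 78
f 60 83 79
f 83 59 75
f 79 75 52
f 83 75 79
f 94 93 97
f 94 97 95
f 95 97 98
f 95 98 96
f 97 93 99
f 97 99 98
f 98 99 100
f 98 100 96
f 99 93 101
f 99 101 100
f 100 101 102
f 100 102 96
f 101 93 103
f 101 103 102
f 102 103 104
f 102 104 96
f 103 93 105
f 103 105 104
f 104 105 106
f 104 106 96
f 105 93 107
f 105 107 106
f 106 107 108
f 106 108 96
f 107 93 109
f 107 109 108
f 108 109 110
f 108 110 96
f 109 93 111
f 109 111 110
f 110 111 112
f 110 112 96
f 111 93 113
f 111 113 112
f 112 113 114
f 112 114 96
f 113 93 94
f 113 94 114
f 114 94 95
f 114 95 96



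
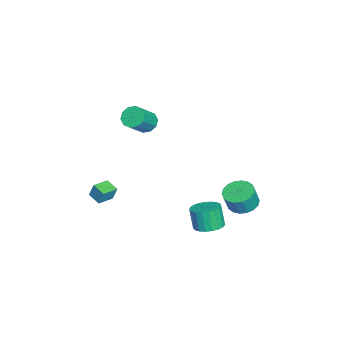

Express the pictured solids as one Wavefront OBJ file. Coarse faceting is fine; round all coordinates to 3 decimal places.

v -1.492 3.965 -3.404
v -0.582 3.874 -3.698
v -0.219 3.604 -2.49
v -1.128 3.695 -2.196
v -0.609 4.288 -3.597
v -0.245 4.018 -2.389
v -0.81 4.639 -3.459
v -0.447 4.369 -2.251
v -1.146 4.856 -3.309
v -0.783 4.586 -2.101
v -1.551 4.896 -3.178
v -1.188 4.626 -1.97
v -1.944 4.752 -3.092
v -1.581 4.482 -1.884
v -2.247 4.453 -3.068
v -1.884 4.183 -1.86
v -2.401 4.056 -3.11
v -2.038 3.786 -1.902
v -2.375 3.642 -3.211
v -2.011 3.372 -2.003
v -2.173 3.291 -3.349
v -1.81 3.021 -2.141
v -1.837 3.074 -3.499
v -1.474 2.804 -2.291
v -1.432 3.034 -3.63
v -1.069 2.764 -2.422
v -1.039 3.178 -3.716
v -0.676 2.908 -2.508
v -0.736 3.477 -3.74
v -0.373 3.207 -2.532
v -2.707 -1.857 2.156
v -2.412 -2.347 1.625
v -1.318 -2.912 2.753
v -1.613 -2.423 3.284
v -2.169 -1.932 1.597
v -1.075 -2.497 2.724
v -2.131 -1.488 1.782
v -1.037 -2.054 2.91
v -2.313 -1.186 2.11
v -1.219 -1.751 3.238
v -2.645 -1.14 2.456
v -1.551 -1.705 3.584
v -3.002 -1.368 2.687
v -1.908 -1.933 3.815
v -3.245 -1.783 2.716
v -2.151 -2.348 3.843
v -3.283 -2.226 2.53
v -2.189 -2.792 3.658
v -3.101 -2.529 2.202
v -2.007 -3.094 3.33
v -2.769 -2.575 1.856
v -1.675 -3.14 2.984
v 0.206 2.204 -4.353
v 1.099 2.117 -4.153
v 0.768 1.849 -2.788
v -0.126 1.936 -2.987
v 1.041 2.49 -4.094
v 0.709 2.223 -2.729
v 0.838 2.814 -4.08
v 0.506 2.547 -2.715
v 0.525 3.032 -4.113
v 0.194 2.765 -2.748
v 0.158 3.107 -4.187
v -0.174 2.84 -2.822
v -0.202 3.026 -4.29
v -0.533 2.759 -2.925
v -0.491 2.803 -4.404
v -0.822 2.535 -3.039
v -0.659 2.476 -4.509
v -0.99 2.208 -3.144
v -0.678 2.102 -4.587
v -1.009 1.834 -3.222
v -0.544 1.745 -4.624
v -0.876 1.478 -3.259
v -0.281 1.468 -4.615
v -0.612 1.201 -3.249
v 0.067 1.318 -4.56
v -0.264 1.051 -3.194
v 0.438 1.321 -4.469
v 0.107 1.054 -3.104
v 0.77 1.477 -4.358
v 0.438 1.21 -2.993
v 1.004 1.758 -4.246
v 0.672 1.491 -2.881
v 0.463 -4.65 -2.146
v 0.549 -4.355 -1.237
v -0.365 -4.002 -2.278
v -0.279 -3.707 -1.369
v 1.019 -3.993 -2.411
v 1.105 -3.698 -1.502
v 0.191 -3.345 -2.543
v 0.277 -3.05 -1.634
f 2 1 5
f 2 5 3
f 3 5 6
f 3 6 4
f 5 1 7
f 5 7 6
f 6 7 8
f 6 8 4
f 7 1 9
f 7 9 8
f 8 9 10
f 8 10 4
f 9 1 11
f 9 11 10
f 10 11 12
f 10 12 4
f 11 1 13
f 11 13 12
f 12 13 14
f 12 14 4
f 13 1 15
f 13 15 14
f 14 15 16
f 14 16 4
f 15 1 17
f 15 17 16
f 16 17 18
f 16 18 4
f 17 1 19
f 17 19 18
f 18 19 20
f 18 20 4
f 19 1 21
f 19 21 20
f 20 21 22
f 20 22 4
f 21 1 23
f 21 23 22
f 22 23 24
f 22 24 4
f 23 1 25
f 23 25 24
f 24 25 26
f 24 26 4
f 25 1 27
f 25 27 26
f 26 27 28
f 26 28 4
f 27 1 29
f 27 29 28
f 28 29 30
f 28 30 4
f 29 1 2
f 29 2 30
f 30 2 3
f 30 3 4
f 32 31 35
f 32 35 33
f 33 35 36
f 33 36 34
f 35 31 37
f 35 37 36
f 36 37 38
f 36 38 34
f 37 31 39
f 37 39 38
f 38 39 40
f 38 40 34
f 39 31 41
f 39 41 40
f 40 41 42
f 40 42 34
f 41 31 43
f 41 43 42
f 42 43 44
f 42 44 34
f 43 31 45
f 43 45 44
f 44 45 46
f 44 46 34
f 45 31 47
f 45 47 46
f 46 47 48
f 46 48 34
f 47 31 49
f 47 49 48
f 48 49 50
f 48 50 34
f 49 31 51
f 49 51 50
f 50 51 52
f 50 52 34
f 51 31 32
f 51 32 52
f 52 32 33
f 52 33 34
f 54 53 57
f 54 57 55
f 55 57 58
f 55 58 56
f 57 53 59
f 57 59 58
f 58 59 60
f 58 60 56
f 59 53 61
f 59 61 60
f 60 61 62
f 60 62 56
f 61 53 63
f 61 63 62
f 62 63 64
f 62 64 56
f 63 53 65
f 63 65 64
f 64 65 66
f 64 66 56
f 65 53 67
f 65 67 66
f 66 67 68
f 66 68 56
f 67 53 69
f 67 69 68
f 68 69 70
f 68 70 56
f 69 53 71
f 69 71 70
f 70 71 72
f 70 72 56
f 71 53 73
f 71 73 72
f 72 73 74
f 72 74 56
f 73 53 75
f 73 75 74
f 74 75 76
f 74 76 56
f 75 53 77
f 75 77 76
f 76 77 78
f 76 78 56
f 77 53 79
f 77 79 78
f 78 79 80
f 78 80 56
f 79 53 81
f 79 81 80
f 80 81 82
f 80 82 56
f 81 53 83
f 81 83 82
f 82 83 84
f 82 84 56
f 83 53 54
f 83 54 84
f 84 54 55
f 84 55 56
f 86 88 85
f 89 86 85
f 85 88 87
f 87 89 85
f 86 92 88
f 90 86 89
f 90 92 86
f 88 92 87
f 91 89 87
f 87 92 91
f 91 90 89
f 92 90 91



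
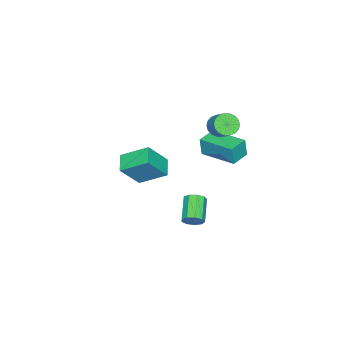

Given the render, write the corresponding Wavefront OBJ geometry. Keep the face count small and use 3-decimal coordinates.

v 2.459 -2.294 -0.093
v 2.058 -0.833 0.804
v 1.511 -1.697 -1.489
v 1.11 -0.236 -0.592
v 3.39 -1.784 -0.508
v 2.989 -0.323 0.389
v 2.442 -1.187 -1.904
v 2.041 0.274 -1.007
v -2.759 0.77 -0.015
v -2.462 1.11 -0.588
v -1.903 1.851 0.142
v -2.201 1.51 0.715
v -2.739 1.274 -0.542
v -2.18 2.014 0.187
v -3.02 1.338 -0.392
v -2.461 2.078 0.338
v -3.249 1.289 -0.167
v -2.69 2.03 0.563
v -3.381 1.138 0.088
v -2.823 1.878 0.818
v -3.39 0.913 0.323
v -2.832 1.654 1.052
v -3.275 0.661 0.491
v -2.716 1.401 1.22
v -3.057 0.429 0.558
v -2.498 1.17 1.288
v -2.78 0.266 0.513
v -2.221 1.006 1.242
v -2.499 0.202 0.362
v -1.94 0.942 1.092
v -2.27 0.25 0.137
v -1.711 0.991 0.867
v -2.137 0.402 -0.118
v -1.579 1.142 0.612
v -2.128 0.626 -0.352
v -1.57 1.367 0.377
v -2.244 0.879 -0.52
v -1.685 1.619 0.209
v 4.601 3.17 -1.728
v 4.804 3.402 -1.213
v 3.601 2.862 -0.497
v 3.399 2.63 -1.012
v 4.566 3.675 -1.406
v 3.363 3.135 -0.691
v 4.345 3.712 -1.75
v 3.142 3.172 -1.034
v 4.244 3.495 -2.083
v 3.041 2.955 -1.368
v 4.31 3.126 -2.251
v 3.107 2.586 -1.535
v 4.513 2.778 -2.173
v 3.31 2.238 -1.457
v 4.757 2.613 -1.887
v 3.554 2.073 -1.172
v 4.928 2.708 -1.527
v 3.725 2.169 -0.811
v 4.947 3.02 -1.26
v 3.744 2.48 -0.545
v -1.082 -2.439 -3.965
v -0.383 -2.883 -3.897
v -1.677 -3.237 -3.063
v -0.978 -3.681 -2.995
v -1.006 -2.903 -2.706
v -0.638 -2.409 -3.264
v -1.422 -3.711 -3.696
v -1.054 -3.217 -4.254
v -0.593 -3.669 -3.731
v -0.336 -3.17 -3.119
v -1.724 -2.95 -3.841
v -1.467 -2.451 -3.229
v -0.68 -2.591 -4.01
v -1.38 -3.529 -2.95
v -1.396 -3.072 -2.78
v -0.985 -3.333 -2.74
v -0.83 -2.312 -3.638
v -0.419 -2.573 -3.598
v -0.785 -2.585 -2.898
v -1.641 -3.547 -3.362
v -1.23 -3.808 -3.322
v -1.075 -2.787 -4.22
v -0.664 -3.048 -4.18
v -1.275 -3.535 -4.062
v -0.393 -3.314 -3.873
v -0.743 -3.783 -3.342
v -1.004 -3.8 -3.755
v -0.788 -3.51 -4.082
v -0.242 -3.02 -3.513
v -0.592 -3.49 -2.983
v -0.608 -3.032 -2.813
v -0.391 -2.742 -3.141
v -0.365 -3.482 -3.415
v -1.468 -2.63 -3.977
v -1.818 -3.1 -3.447
v -1.669 -3.378 -3.819
v -1.452 -3.088 -4.147
v -1.317 -2.337 -3.618
v -1.667 -2.806 -3.087
v -1.272 -2.61 -2.878
v -1.056 -2.32 -3.205
v -1.695 -2.638 -3.545
v -3.865 -0.058 -2.569
v -3.819 -0.168 -1.415
v -3.515 2.075 -2.381
v -3.469 1.965 -1.227
v -2.691 -0.245 -2.633
v -2.645 -0.355 -1.479
v -2.341 1.888 -2.445
v -2.295 1.778 -1.291
f 2 4 1
f 5 2 1
f 1 4 3
f 3 5 1
f 2 8 4
f 6 2 5
f 6 8 2
f 4 8 3
f 7 5 3
f 3 8 7
f 7 6 5
f 8 6 7
f 10 9 13
f 10 13 11
f 11 13 14
f 11 14 12
f 13 9 15
f 13 15 14
f 14 15 16
f 14 16 12
f 15 9 17
f 15 17 16
f 16 17 18
f 16 18 12
f 17 9 19
f 17 19 18
f 18 19 20
f 18 20 12
f 19 9 21
f 19 21 20
f 20 21 22
f 20 22 12
f 21 9 23
f 21 23 22
f 22 23 24
f 22 24 12
f 23 9 25
f 23 25 24
f 24 25 26
f 24 26 12
f 25 9 27
f 25 27 26
f 26 27 28
f 26 28 12
f 27 9 29
f 27 29 28
f 28 29 30
f 28 30 12
f 29 9 31
f 29 31 30
f 30 31 32
f 30 32 12
f 31 9 33
f 31 33 32
f 32 33 34
f 32 34 12
f 33 9 35
f 33 35 34
f 34 35 36
f 34 36 12
f 35 9 37
f 35 37 36
f 36 37 38
f 36 38 12
f 37 9 10
f 37 10 38
f 38 10 11
f 38 11 12
f 40 39 43
f 40 43 41
f 41 43 44
f 41 44 42
f 43 39 45
f 43 45 44
f 44 45 46
f 44 46 42
f 45 39 47
f 45 47 46
f 46 47 48
f 46 48 42
f 47 39 49
f 47 49 48
f 48 49 50
f 48 50 42
f 49 39 51
f 49 51 50
f 50 51 52
f 50 52 42
f 51 39 53
f 51 53 52
f 52 53 54
f 52 54 42
f 53 39 55
f 53 55 54
f 54 55 56
f 54 56 42
f 55 39 57
f 55 57 56
f 56 57 58
f 56 58 42
f 57 39 40
f 57 40 58
f 58 40 41
f 58 41 42
f 59 96 75
f 96 70 99
f 75 99 64
f 96 99 75
f 59 75 71
f 75 64 76
f 71 76 60
f 75 76 71
f 59 71 80
f 71 60 81
f 80 81 66
f 71 81 80
f 59 80 92
f 80 66 95
f 92 95 69
f 80 95 92
f 59 92 96
f 92 69 100
f 96 100 70
f 92 100 96
f 60 76 87
f 76 64 90
f 87 90 68
f 76 90 87
f 64 99 77
f 99 70 98
f 77 98 63
f 99 98 77
f 70 100 97
f 100 69 93
f 97 93 61
f 100 93 97
f 69 95 94
f 95 66 82
f 94 82 65
f 95 82 94
f 66 81 86
f 81 60 83
f 86 83 67
f 81 83 86
f 62 88 74
f 88 68 89
f 74 89 63
f 88 89 74
f 62 74 72
f 74 63 73
f 72 73 61
f 74 73 72
f 62 72 79
f 72 61 78
f 79 78 65
f 72 78 79
f 62 79 84
f 79 65 85
f 84 85 67
f 79 85 84
f 62 84 88
f 84 67 91
f 88 91 68
f 84 91 88
f 63 89 77
f 89 68 90
f 77 90 64
f 89 90 77
f 61 73 97
f 73 63 98
f 97 98 70
f 73 98 97
f 65 78 94
f 78 61 93
f 94 93 69
f 78 93 94
f 67 85 86
f 85 65 82
f 86 82 66
f 85 82 86
f 68 91 87
f 91 67 83
f 87 83 60
f 91 83 87
f 102 104 101
f 105 102 101
f 101 104 103
f 103 105 101
f 102 108 104
f 106 102 105
f 106 108 102
f 104 108 103
f 107 105 103
f 103 108 107
f 107 106 105
f 108 106 107



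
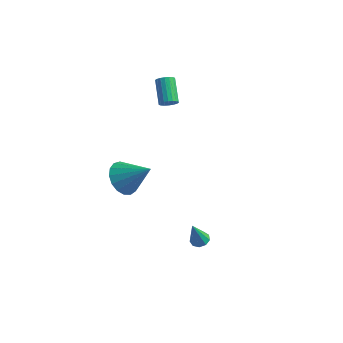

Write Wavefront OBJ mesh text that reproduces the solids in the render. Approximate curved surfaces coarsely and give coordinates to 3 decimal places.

v 2.038 -2.703 -3.888
v 2.393 -2.303 -3.722
v 1.762 -3.097 -2.352
v 2.039 -2.16 -3.749
v 1.684 -2.272 -3.841
v 1.495 -2.585 -3.956
v 1.56 -2.953 -4.038
v 1.849 -3.204 -4.051
v 2.227 -3.221 -3.987
v 2.516 -2.995 -3.877
v 2.582 -2.633 -3.772
v -1.86 -3.817 1.063
v -1.153 -3.853 0.26
v -0.36 -3.663 2.377
v -1.252 -3.353 0.315
v -1.49 -2.96 0.54
v -1.813 -2.763 0.886
v -2.147 -2.808 1.272
v -2.415 -3.084 1.61
v -2.555 -3.528 1.823
v -2.537 -4.038 1.861
v -2.363 -4.498 1.717
v -2.074 -4.802 1.423
v -1.736 -4.88 1.047
v -1.426 -4.715 0.674
v -1.216 -4.344 0.39
v -1.372 0.865 3.579
v -1.069 0.73 4.017
v -1.785 1.859 4.86
v -2.088 1.995 4.421
v -0.932 0.9 3.906
v -1.647 2.029 4.749
v -0.882 1.063 3.731
v -1.597 2.192 4.573
v -0.929 1.186 3.525
v -1.644 2.316 4.367
v -1.064 1.247 3.33
v -1.779 2.376 4.172
v -1.26 1.231 3.184
v -1.975 2.361 4.026
v -1.478 1.144 3.116
v -2.193 2.273 3.959
v -1.675 1.001 3.14
v -2.391 2.13 3.983
v -1.813 0.831 3.251
v -2.528 1.96 4.094
v -1.863 0.668 3.427
v -2.578 1.797 4.269
v -1.816 0.544 3.633
v -2.531 1.674 4.475
v -1.681 0.484 3.828
v -2.396 1.613 4.67
v -1.485 0.499 3.974
v -2.2 1.629 4.816
v -1.267 0.587 4.041
v -1.982 1.716 4.884
f 2 1 4
f 2 4 3
f 4 1 5
f 4 5 3
f 5 1 6
f 5 6 3
f 6 1 7
f 6 7 3
f 7 1 8
f 7 8 3
f 8 1 9
f 8 9 3
f 9 1 10
f 9 10 3
f 10 1 11
f 10 11 3
f 11 1 2
f 11 2 3
f 13 12 15
f 13 15 14
f 15 12 16
f 15 16 14
f 16 12 17
f 16 17 14
f 17 12 18
f 17 18 14
f 18 12 19
f 18 19 14
f 19 12 20
f 19 20 14
f 20 12 21
f 20 21 14
f 21 12 22
f 21 22 14
f 22 12 23
f 22 23 14
f 23 12 24
f 23 24 14
f 24 12 25
f 24 25 14
f 25 12 26
f 25 26 14
f 26 12 13
f 26 13 14
f 28 27 31
f 28 31 29
f 29 31 32
f 29 32 30
f 31 27 33
f 31 33 32
f 32 33 34
f 32 34 30
f 33 27 35
f 33 35 34
f 34 35 36
f 34 36 30
f 35 27 37
f 35 37 36
f 36 37 38
f 36 38 30
f 37 27 39
f 37 39 38
f 38 39 40
f 38 40 30
f 39 27 41
f 39 41 40
f 40 41 42
f 40 42 30
f 41 27 43
f 41 43 42
f 42 43 44
f 42 44 30
f 43 27 45
f 43 45 44
f 44 45 46
f 44 46 30
f 45 27 47
f 45 47 46
f 46 47 48
f 46 48 30
f 47 27 49
f 47 49 48
f 48 49 50
f 48 50 30
f 49 27 51
f 49 51 50
f 50 51 52
f 50 52 30
f 51 27 53
f 51 53 52
f 52 53 54
f 52 54 30
f 53 27 55
f 53 55 54
f 54 55 56
f 54 56 30
f 55 27 28
f 55 28 56
f 56 28 29
f 56 29 30



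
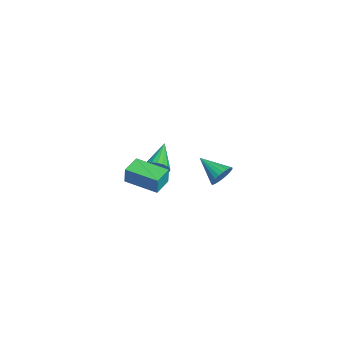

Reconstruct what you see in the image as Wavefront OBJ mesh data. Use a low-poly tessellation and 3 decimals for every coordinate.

v 4.434 2.271 1.511
v 4.809 2.311 2.101
v 3.506 1.249 2.169
v 4.609 2.519 2.142
v 4.379 2.684 2.074
v 4.159 2.777 1.909
v 3.986 2.784 1.675
v 3.891 2.701 1.412
v 3.89 2.545 1.167
v 3.983 2.341 0.981
v 4.154 2.125 0.887
v 4.373 1.934 0.901
v 4.604 1.802 1.02
v 4.804 1.751 1.224
v 4.941 1.79 1.478
v 4.991 1.912 1.738
v 4.944 2.096 1.958
v 1.11 -1.801 -0.499
v 1.241 -1.77 0.482
v 2.041 -0.224 -0.674
v 2.173 -0.193 0.306
v 2.047 -2.367 -0.606
v 2.179 -2.336 0.374
v 2.979 -0.79 -0.782
v 3.11 -0.759 0.199
v -1.834 -0.674 -2.627
v -1.484 -0.371 -2.102
v -3.366 -0.246 -1.853
v -1.521 -0.137 -2.305
v -1.62 -0.01 -2.571
v -1.761 -0.014 -2.849
v -1.917 -0.149 -3.083
v -2.056 -0.388 -3.226
v -2.151 -0.684 -3.251
v -2.183 -0.977 -3.152
v -2.146 -1.211 -2.95
v -2.047 -1.338 -2.683
v -1.906 -1.334 -2.406
v -1.75 -1.199 -2.172
v -1.611 -0.96 -2.028
v -1.516 -0.665 -2.004
f 2 1 4
f 2 4 3
f 4 1 5
f 4 5 3
f 5 1 6
f 5 6 3
f 6 1 7
f 6 7 3
f 7 1 8
f 7 8 3
f 8 1 9
f 8 9 3
f 9 1 10
f 9 10 3
f 10 1 11
f 10 11 3
f 11 1 12
f 11 12 3
f 12 1 13
f 12 13 3
f 13 1 14
f 13 14 3
f 14 1 15
f 14 15 3
f 15 1 16
f 15 16 3
f 16 1 17
f 16 17 3
f 17 1 2
f 17 2 3
f 19 21 18
f 22 19 18
f 18 21 20
f 20 22 18
f 19 25 21
f 23 19 22
f 23 25 19
f 21 25 20
f 24 22 20
f 20 25 24
f 24 23 22
f 25 23 24
f 27 26 29
f 27 29 28
f 29 26 30
f 29 30 28
f 30 26 31
f 30 31 28
f 31 26 32
f 31 32 28
f 32 26 33
f 32 33 28
f 33 26 34
f 33 34 28
f 34 26 35
f 34 35 28
f 35 26 36
f 35 36 28
f 36 26 37
f 36 37 28
f 37 26 38
f 37 38 28
f 38 26 39
f 38 39 28
f 39 26 40
f 39 40 28
f 40 26 41
f 40 41 28
f 41 26 27
f 41 27 28



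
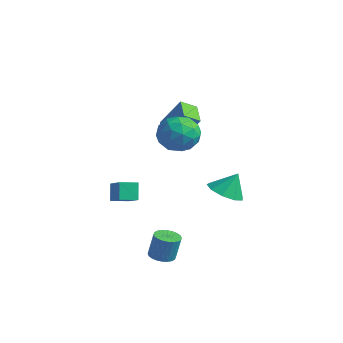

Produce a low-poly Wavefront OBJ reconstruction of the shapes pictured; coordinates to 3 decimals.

v 1.952 -0.665 3.425
v 2.558 -0.974 2.596
v 0.522 -0.946 2.484
v 1.128 -1.255 1.655
v 1.071 -1.866 2.534
v 1.955 -1.692 3.116
v 1.125 -0.228 1.964
v 2.009 -0.054 2.546
v 2.047 -0.703 1.693
v 2.014 -1.716 2.045
v 1.066 -0.204 3.035
v 1.033 -1.217 3.387
v 2.381 -0.795 3.093
v 0.699 -1.125 1.987
v 0.666 -1.484 2.504
v 1.022 -1.666 2.016
v 2.026 -1.217 3.399
v 2.383 -1.399 2.911
v 1.508 -1.923 2.875
v 0.697 -0.521 2.169
v 1.054 -0.703 1.681
v 2.058 -0.254 3.064
v 2.414 -0.436 2.576
v 1.572 0.003 2.205
v 2.437 -0.817 2.075
v 1.596 -0.982 1.522
v 1.594 -0.379 1.704
v 2.114 -0.277 2.045
v 2.417 -1.412 2.282
v 1.576 -1.577 1.729
v 1.543 -1.937 2.246
v 2.062 -1.835 2.588
v 2.116 -1.253 1.751
v 1.504 -0.343 3.351
v 0.663 -0.508 2.798
v 1.018 -0.085 2.492
v 1.537 0.017 2.834
v 1.484 -0.938 3.558
v 0.643 -1.103 3.005
v 0.966 -1.643 3.035
v 1.486 -1.541 3.376
v 0.964 -0.667 3.329
v 3.784 -3.718 -3.296
v 4.1 -4.25 -3.27
v 4.291 -4.075 -2.037
v 3.976 -3.542 -2.064
v 4.277 -4.093 -3.32
v 4.468 -3.918 -2.087
v 4.379 -3.879 -3.366
v 4.57 -3.704 -2.133
v 4.39 -3.64 -3.402
v 4.582 -3.465 -2.169
v 4.309 -3.413 -3.421
v 4.501 -3.238 -2.188
v 4.149 -3.232 -3.422
v 4.34 -3.057 -2.189
v 3.932 -3.125 -3.404
v 4.124 -2.95 -2.171
v 3.694 -3.109 -3.369
v 3.885 -2.933 -2.136
v 3.469 -3.185 -3.323
v 3.66 -3.01 -2.09
v 3.292 -3.342 -3.273
v 3.483 -3.167 -2.04
v 3.19 -3.556 -3.227
v 3.381 -3.381 -1.994
v 3.178 -3.795 -3.191
v 3.37 -3.62 -1.958
v 3.259 -4.022 -3.172
v 3.451 -3.847 -1.939
v 3.42 -4.203 -3.171
v 3.611 -4.028 -1.938
v 3.636 -4.31 -3.189
v 3.828 -4.135 -1.956
v 3.875 -4.327 -3.224
v 4.066 -4.151 -1.991
v -2.49 -1.781 -3.052
v -2.886 -1.459 -2.17
v -2.149 -0.951 -3.202
v -2.545 -0.629 -2.32
v -1.295 -2.151 -2.38
v -1.691 -1.829 -1.498
v -0.954 -1.321 -2.53
v -1.35 -0.999 -1.648
v -1.015 1.178 0.482
v -1.327 0.445 0.921
v -2.088 1.853 0.847
v -2.4 1.12 1.286
v -0.16 1.72 1.994
v -0.472 0.987 2.433
v -1.233 2.395 2.359
v -1.545 1.662 2.798
v 0.85 2.39 -2.453
v 1.663 2.76 -2.832
v 1.13 2.93 -1.327
v 1.161 3.186 -2.912
v 0.514 3.24 -2.777
v 0.024 2.896 -2.491
v -0.079 2.315 -2.187
v 0.253 1.77 -2.008
v 0.864 1.514 -2.037
v 1.469 1.668 -2.261
v 1.785 2.16 -2.575
f 1 38 17
f 38 12 41
f 17 41 6
f 38 41 17
f 1 17 13
f 17 6 18
f 13 18 2
f 17 18 13
f 1 13 22
f 13 2 23
f 22 23 8
f 13 23 22
f 1 22 34
f 22 8 37
f 34 37 11
f 22 37 34
f 1 34 38
f 34 11 42
f 38 42 12
f 34 42 38
f 2 18 29
f 18 6 32
f 29 32 10
f 18 32 29
f 6 41 19
f 41 12 40
f 19 40 5
f 41 40 19
f 12 42 39
f 42 11 35
f 39 35 3
f 42 35 39
f 11 37 36
f 37 8 24
f 36 24 7
f 37 24 36
f 8 23 28
f 23 2 25
f 28 25 9
f 23 25 28
f 4 30 16
f 30 10 31
f 16 31 5
f 30 31 16
f 4 16 14
f 16 5 15
f 14 15 3
f 16 15 14
f 4 14 21
f 14 3 20
f 21 20 7
f 14 20 21
f 4 21 26
f 21 7 27
f 26 27 9
f 21 27 26
f 4 26 30
f 26 9 33
f 30 33 10
f 26 33 30
f 5 31 19
f 31 10 32
f 19 32 6
f 31 32 19
f 3 15 39
f 15 5 40
f 39 40 12
f 15 40 39
f 7 20 36
f 20 3 35
f 36 35 11
f 20 35 36
f 9 27 28
f 27 7 24
f 28 24 8
f 27 24 28
f 10 33 29
f 33 9 25
f 29 25 2
f 33 25 29
f 44 43 47
f 44 47 45
f 45 47 48
f 45 48 46
f 47 43 49
f 47 49 48
f 48 49 50
f 48 50 46
f 49 43 51
f 49 51 50
f 50 51 52
f 50 52 46
f 51 43 53
f 51 53 52
f 52 53 54
f 52 54 46
f 53 43 55
f 53 55 54
f 54 55 56
f 54 56 46
f 55 43 57
f 55 57 56
f 56 57 58
f 56 58 46
f 57 43 59
f 57 59 58
f 58 59 60
f 58 60 46
f 59 43 61
f 59 61 60
f 60 61 62
f 60 62 46
f 61 43 63
f 61 63 62
f 62 63 64
f 62 64 46
f 63 43 65
f 63 65 64
f 64 65 66
f 64 66 46
f 65 43 67
f 65 67 66
f 66 67 68
f 66 68 46
f 67 43 69
f 67 69 68
f 68 69 70
f 68 70 46
f 69 43 71
f 69 71 70
f 70 71 72
f 70 72 46
f 71 43 73
f 71 73 72
f 72 73 74
f 72 74 46
f 73 43 75
f 73 75 74
f 74 75 76
f 74 76 46
f 75 43 44
f 75 44 76
f 76 44 45
f 76 45 46
f 78 80 77
f 81 78 77
f 77 80 79
f 79 81 77
f 78 84 80
f 82 78 81
f 82 84 78
f 80 84 79
f 83 81 79
f 79 84 83
f 83 82 81
f 84 82 83
f 86 88 85
f 89 86 85
f 85 88 87
f 87 89 85
f 86 92 88
f 90 86 89
f 90 92 86
f 88 92 87
f 91 89 87
f 87 92 91
f 91 90 89
f 92 90 91
f 94 93 96
f 94 96 95
f 96 93 97
f 96 97 95
f 97 93 98
f 97 98 95
f 98 93 99
f 98 99 95
f 99 93 100
f 99 100 95
f 100 93 101
f 100 101 95
f 101 93 102
f 101 102 95
f 102 93 103
f 102 103 95
f 103 93 94
f 103 94 95



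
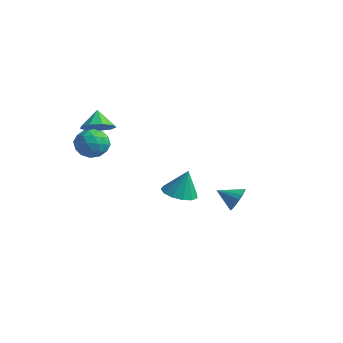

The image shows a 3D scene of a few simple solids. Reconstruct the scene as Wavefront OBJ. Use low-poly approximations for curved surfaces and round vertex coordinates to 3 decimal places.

v 3.328 -3.601 0.093
v 4.289 -3.63 -0.101
v 3.652 -3.279 1.647
v 4.13 -3.106 -0.176
v 3.717 -2.74 -0.166
v 3.181 -2.647 -0.074
v 2.691 -2.856 0.071
v 2.404 -3.303 0.223
v 2.41 -3.844 0.334
v 2.708 -4.308 0.368
v 3.202 -4.547 0.315
v 3.737 -4.486 0.191
v 4.142 -4.144 0.036
v -3.249 -3.367 2.602
v -2.385 -3.064 2.951
v -3.811 -2.913 3.598
v -2.662 -2.583 2.575
v -3.214 -2.469 2.212
v -3.782 -2.776 2.031
v -4.101 -3.359 2.118
v -4.021 -3.946 2.431
v -3.58 -4.263 2.825
v -2.984 -4.16 3.114
v -2.512 -3.687 3.164
v 1.241 2.715 -3.257
v 1.791 2.518 -2.639
v 0.299 2.005 -2.643
v 1.634 2.837 -2.513
v 1.398 3.132 -2.533
v 1.131 3.345 -2.697
v 0.887 3.433 -2.972
v 0.712 3.378 -3.303
v 0.642 3.192 -3.625
v 0.691 2.912 -3.874
v 0.849 2.592 -4.001
v 1.085 2.297 -3.98
v 1.352 2.084 -3.816
v 1.596 1.997 -3.542
v 1.771 2.051 -3.21
v 1.84 2.237 -2.888
v -3.784 -2.766 0.548
v -2.846 -3.093 0.894
v -4.554 -3.747 1.706
v -3.616 -4.074 2.052
v -3.92 -3.08 2.214
v -3.444 -2.474 1.499
v -3.956 -4.366 1.101
v -3.48 -3.76 0.386
v -2.953 -4.081 1.236
v -2.93 -3.287 1.924
v -4.47 -3.553 0.676
v -4.447 -2.759 1.364
v -3.248 -2.844 0.619
v -4.152 -3.996 1.981
v -4.331 -3.412 2.076
v -3.78 -3.604 2.28
v -3.599 -2.48 0.975
v -3.048 -2.672 1.179
v -3.679 -2.664 1.954
v -4.352 -4.168 1.421
v -3.801 -4.36 1.625
v -3.62 -3.236 0.32
v -3.069 -3.428 0.524
v -3.721 -4.176 0.646
v -2.759 -3.616 1.024
v -3.211 -4.193 1.705
v -3.411 -4.365 1.146
v -3.132 -4.009 0.725
v -2.746 -3.149 1.429
v -3.198 -3.726 2.109
v -3.377 -3.142 2.205
v -3.097 -2.786 1.784
v -2.808 -3.73 1.63
v -4.202 -3.114 0.491
v -4.654 -3.691 1.171
v -4.303 -4.054 0.816
v -4.023 -3.698 0.395
v -4.189 -2.647 0.895
v -4.641 -3.224 1.576
v -4.268 -2.831 1.875
v -3.989 -2.475 1.454
v -4.592 -3.11 0.97
f 2 1 4
f 2 4 3
f 4 1 5
f 4 5 3
f 5 1 6
f 5 6 3
f 6 1 7
f 6 7 3
f 7 1 8
f 7 8 3
f 8 1 9
f 8 9 3
f 9 1 10
f 9 10 3
f 10 1 11
f 10 11 3
f 11 1 12
f 11 12 3
f 12 1 13
f 12 13 3
f 13 1 2
f 13 2 3
f 15 14 17
f 15 17 16
f 17 14 18
f 17 18 16
f 18 14 19
f 18 19 16
f 19 14 20
f 19 20 16
f 20 14 21
f 20 21 16
f 21 14 22
f 21 22 16
f 22 14 23
f 22 23 16
f 23 14 24
f 23 24 16
f 24 14 15
f 24 15 16
f 26 25 28
f 26 28 27
f 28 25 29
f 28 29 27
f 29 25 30
f 29 30 27
f 30 25 31
f 30 31 27
f 31 25 32
f 31 32 27
f 32 25 33
f 32 33 27
f 33 25 34
f 33 34 27
f 34 25 35
f 34 35 27
f 35 25 36
f 35 36 27
f 36 25 37
f 36 37 27
f 37 25 38
f 37 38 27
f 38 25 39
f 38 39 27
f 39 25 40
f 39 40 27
f 40 25 26
f 40 26 27
f 41 78 57
f 78 52 81
f 57 81 46
f 78 81 57
f 41 57 53
f 57 46 58
f 53 58 42
f 57 58 53
f 41 53 62
f 53 42 63
f 62 63 48
f 53 63 62
f 41 62 74
f 62 48 77
f 74 77 51
f 62 77 74
f 41 74 78
f 74 51 82
f 78 82 52
f 74 82 78
f 42 58 69
f 58 46 72
f 69 72 50
f 58 72 69
f 46 81 59
f 81 52 80
f 59 80 45
f 81 80 59
f 52 82 79
f 82 51 75
f 79 75 43
f 82 75 79
f 51 77 76
f 77 48 64
f 76 64 47
f 77 64 76
f 48 63 68
f 63 42 65
f 68 65 49
f 63 65 68
f 44 70 56
f 70 50 71
f 56 71 45
f 70 71 56
f 44 56 54
f 56 45 55
f 54 55 43
f 56 55 54
f 44 54 61
f 54 43 60
f 61 60 47
f 54 60 61
f 44 61 66
f 61 47 67
f 66 67 49
f 61 67 66
f 44 66 70
f 66 49 73
f 70 73 50
f 66 73 70
f 45 71 59
f 71 50 72
f 59 72 46
f 71 72 59
f 43 55 79
f 55 45 80
f 79 80 52
f 55 80 79
f 47 60 76
f 60 43 75
f 76 75 51
f 60 75 76
f 49 67 68
f 67 47 64
f 68 64 48
f 67 64 68
f 50 73 69
f 73 49 65
f 69 65 42
f 73 65 69



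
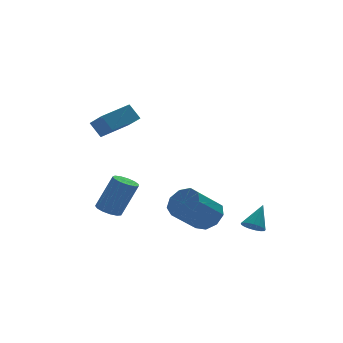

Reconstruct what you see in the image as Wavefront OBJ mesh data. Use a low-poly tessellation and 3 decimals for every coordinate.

v -4.449 2.184 1.056
v -4.257 1.25 1.733
v -4.78 2.649 1.79
v -4.587 1.715 2.468
v -2.913 2.745 1.392
v -2.72 1.811 2.07
v -3.243 3.21 2.127
v -3.051 2.276 2.804
v -0.562 -0.649 -3.299
v -0.123 -1.373 -3.06
v -1.458 -1.795 -1.882
v -1.898 -1.071 -2.121
v 0.039 -0.91 -2.711
v -1.297 -1.332 -1.533
v -0.081 -0.324 -2.638
v -1.417 -0.746 -1.459
v -0.426 0.109 -2.873
v -1.762 -0.313 -1.695
v -0.835 0.188 -3.308
v -2.17 -0.234 -2.13
v -1.116 -0.125 -3.739
v -2.451 -0.547 -2.561
v -1.138 -0.683 -3.964
v -2.473 -1.105 -2.786
v -0.891 -1.225 -3.878
v -2.226 -1.647 -2.699
v -0.49 -1.498 -3.521
v -1.825 -1.92 -2.343
v -3.522 3.778 -4.2
v -2.976 4.075 -4.421
v -2.172 3.919 -2.64
v -2.718 3.622 -2.42
v -3.199 4.345 -4.297
v -2.395 4.189 -2.516
v -3.525 4.435 -4.142
v -2.721 4.279 -2.361
v -3.85 4.317 -4.005
v -3.046 4.161 -2.225
v -4.071 4.027 -3.931
v -3.267 3.871 -2.15
v -4.117 3.658 -3.942
v -3.313 3.502 -2.161
v -3.975 3.327 -4.035
v -3.171 3.172 -2.254
v -3.689 3.14 -4.181
v -2.885 2.984 -2.4
v -3.35 3.155 -4.333
v -2.546 2.999 -2.552
v -3.065 3.367 -4.442
v -2.261 3.212 -2.662
v -2.926 3.71 -4.475
v -2.122 3.555 -2.695
v 1.535 -0.909 -4.258
v 1.966 -0.806 -4.632
v 2.285 -0.351 -3.242
v 1.811 -0.576 -4.644
v 1.593 -0.422 -4.568
v 1.362 -0.379 -4.42
v 1.17 -0.458 -4.235
v 1.062 -0.64 -4.056
v 1.062 -0.884 -3.922
v 1.171 -1.133 -3.866
v 1.363 -1.331 -3.899
v 1.594 -1.432 -4.015
v 1.812 -1.413 -4.186
v 1.966 -1.279 -4.373
v 2.022 -1.06 -4.535
f 2 4 1
f 5 2 1
f 1 4 3
f 3 5 1
f 2 8 4
f 6 2 5
f 6 8 2
f 4 8 3
f 7 5 3
f 3 8 7
f 7 6 5
f 8 6 7
f 10 9 13
f 10 13 11
f 11 13 14
f 11 14 12
f 13 9 15
f 13 15 14
f 14 15 16
f 14 16 12
f 15 9 17
f 15 17 16
f 16 17 18
f 16 18 12
f 17 9 19
f 17 19 18
f 18 19 20
f 18 20 12
f 19 9 21
f 19 21 20
f 20 21 22
f 20 22 12
f 21 9 23
f 21 23 22
f 22 23 24
f 22 24 12
f 23 9 25
f 23 25 24
f 24 25 26
f 24 26 12
f 25 9 27
f 25 27 26
f 26 27 28
f 26 28 12
f 27 9 10
f 27 10 28
f 28 10 11
f 28 11 12
f 30 29 33
f 30 33 31
f 31 33 34
f 31 34 32
f 33 29 35
f 33 35 34
f 34 35 36
f 34 36 32
f 35 29 37
f 35 37 36
f 36 37 38
f 36 38 32
f 37 29 39
f 37 39 38
f 38 39 40
f 38 40 32
f 39 29 41
f 39 41 40
f 40 41 42
f 40 42 32
f 41 29 43
f 41 43 42
f 42 43 44
f 42 44 32
f 43 29 45
f 43 45 44
f 44 45 46
f 44 46 32
f 45 29 47
f 45 47 46
f 46 47 48
f 46 48 32
f 47 29 49
f 47 49 48
f 48 49 50
f 48 50 32
f 49 29 51
f 49 51 50
f 50 51 52
f 50 52 32
f 51 29 30
f 51 30 52
f 52 30 31
f 52 31 32
f 54 53 56
f 54 56 55
f 56 53 57
f 56 57 55
f 57 53 58
f 57 58 55
f 58 53 59
f 58 59 55
f 59 53 60
f 59 60 55
f 60 53 61
f 60 61 55
f 61 53 62
f 61 62 55
f 62 53 63
f 62 63 55
f 63 53 64
f 63 64 55
f 64 53 65
f 64 65 55
f 65 53 66
f 65 66 55
f 66 53 67
f 66 67 55
f 67 53 54
f 67 54 55



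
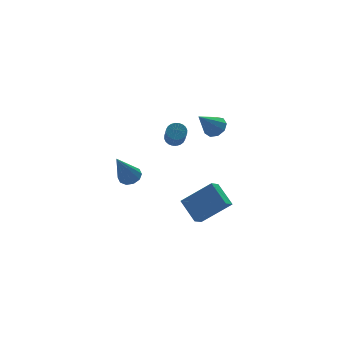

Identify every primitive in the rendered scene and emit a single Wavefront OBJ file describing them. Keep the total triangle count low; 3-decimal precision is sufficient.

v 0.191 0.411 2.964
v 0.605 0.544 3.211
v 0.223 -0.298 4.303
v -0.191 -0.431 4.056
v 0.479 0.68 3.272
v 0.097 -0.162 4.364
v 0.309 0.775 3.286
v -0.073 -0.067 4.378
v 0.121 0.814 3.251
v -0.261 -0.027 4.343
v -0.056 0.792 3.172
v -0.438 -0.049 4.264
v -0.196 0.713 3.062
v -0.577 -0.129 4.153
v -0.276 0.587 2.937
v -0.658 -0.255 4.028
v -0.286 0.434 2.816
v -0.668 -0.407 3.907
v -0.223 0.278 2.717
v -0.605 -0.564 3.809
v -0.097 0.142 2.656
v -0.479 -0.7 3.748
v 0.073 0.047 2.642
v -0.309 -0.795 3.734
v 0.261 0.007 2.677
v -0.121 -0.834 3.769
v 0.438 0.029 2.756
v 0.056 -0.812 3.848
v 0.577 0.109 2.867
v 0.196 -0.733 3.958
v 0.658 0.235 2.992
v 0.276 -0.607 4.083
v 0.668 0.387 3.113
v 0.286 -0.454 4.204
v -1.909 1.045 0.574
v -1.437 0.717 0.744
v -2.791 0.695 2.346
v -1.374 1.068 0.845
v -1.516 1.411 0.842
v -1.808 1.613 0.736
v -2.139 1.599 0.569
v -2.382 1.373 0.404
v -2.444 1.021 0.303
v -2.302 0.679 0.306
v -2.01 0.476 0.412
v -1.679 0.49 0.579
v 1.044 -0.039 -3.203
v 0.972 1.197 -2.487
v 1.624 0.283 -3.702
v 1.552 1.519 -2.986
v 2.428 -0.659 -1.994
v 2.356 0.577 -1.278
v 3.008 -0.337 -2.493
v 2.936 0.899 -1.777
v 3.472 2.127 1.527
v 3.895 1.742 1.856
v 2.448 2.013 2.713
v 3.968 2.175 1.96
v 3.808 2.586 1.862
v 3.491 2.782 1.607
v 3.165 2.672 1.315
v 2.983 2.307 1.122
v 3.029 1.858 1.119
v 3.283 1.535 1.307
v 3.625 1.489 1.598
f 2 1 5
f 2 5 3
f 3 5 6
f 3 6 4
f 5 1 7
f 5 7 6
f 6 7 8
f 6 8 4
f 7 1 9
f 7 9 8
f 8 9 10
f 8 10 4
f 9 1 11
f 9 11 10
f 10 11 12
f 10 12 4
f 11 1 13
f 11 13 12
f 12 13 14
f 12 14 4
f 13 1 15
f 13 15 14
f 14 15 16
f 14 16 4
f 15 1 17
f 15 17 16
f 16 17 18
f 16 18 4
f 17 1 19
f 17 19 18
f 18 19 20
f 18 20 4
f 19 1 21
f 19 21 20
f 20 21 22
f 20 22 4
f 21 1 23
f 21 23 22
f 22 23 24
f 22 24 4
f 23 1 25
f 23 25 24
f 24 25 26
f 24 26 4
f 25 1 27
f 25 27 26
f 26 27 28
f 26 28 4
f 27 1 29
f 27 29 28
f 28 29 30
f 28 30 4
f 29 1 31
f 29 31 30
f 30 31 32
f 30 32 4
f 31 1 33
f 31 33 32
f 32 33 34
f 32 34 4
f 33 1 2
f 33 2 34
f 34 2 3
f 34 3 4
f 36 35 38
f 36 38 37
f 38 35 39
f 38 39 37
f 39 35 40
f 39 40 37
f 40 35 41
f 40 41 37
f 41 35 42
f 41 42 37
f 42 35 43
f 42 43 37
f 43 35 44
f 43 44 37
f 44 35 45
f 44 45 37
f 45 35 46
f 45 46 37
f 46 35 36
f 46 36 37
f 48 50 47
f 51 48 47
f 47 50 49
f 49 51 47
f 48 54 50
f 52 48 51
f 52 54 48
f 50 54 49
f 53 51 49
f 49 54 53
f 53 52 51
f 54 52 53
f 56 55 58
f 56 58 57
f 58 55 59
f 58 59 57
f 59 55 60
f 59 60 57
f 60 55 61
f 60 61 57
f 61 55 62
f 61 62 57
f 62 55 63
f 62 63 57
f 63 55 64
f 63 64 57
f 64 55 65
f 64 65 57
f 65 55 56
f 65 56 57

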